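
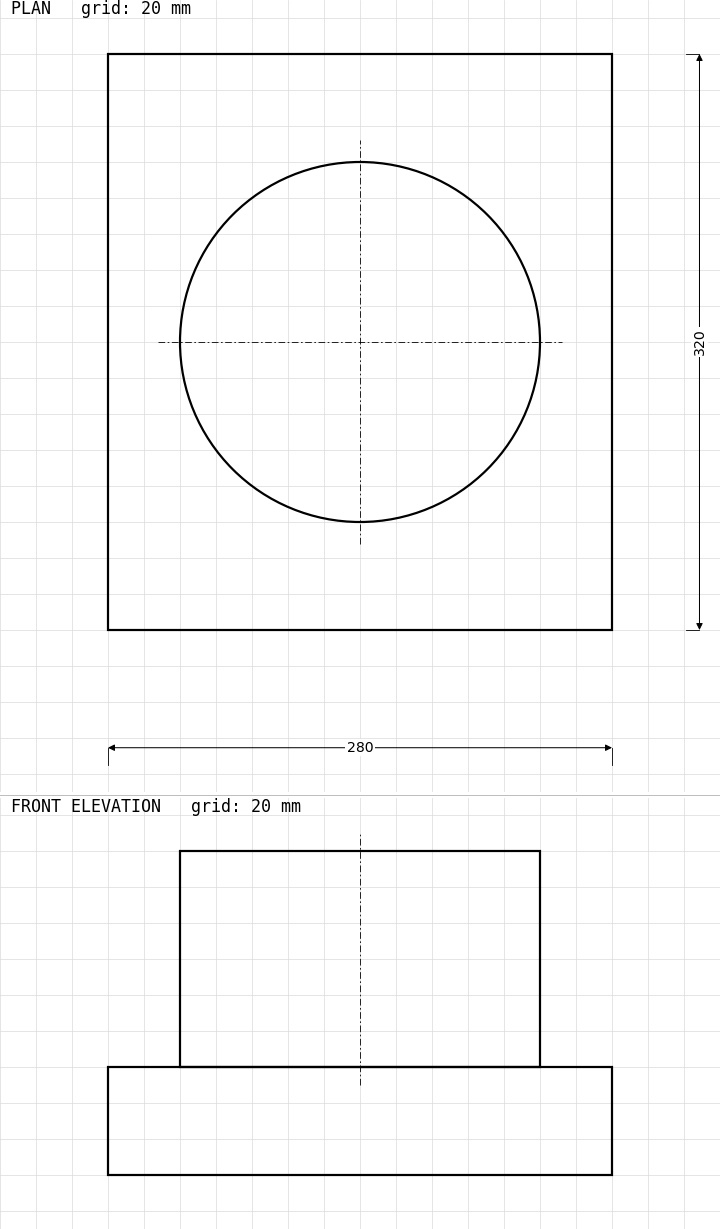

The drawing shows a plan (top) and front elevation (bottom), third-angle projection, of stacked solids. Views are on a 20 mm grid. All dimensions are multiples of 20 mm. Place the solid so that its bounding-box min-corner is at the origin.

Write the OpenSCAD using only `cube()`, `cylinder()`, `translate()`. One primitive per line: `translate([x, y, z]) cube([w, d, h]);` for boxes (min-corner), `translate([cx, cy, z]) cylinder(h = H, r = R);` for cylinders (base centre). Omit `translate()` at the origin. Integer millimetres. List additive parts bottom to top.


cube([280, 320, 60]);
translate([140, 160, 60]) cylinder(h = 120, r = 100);


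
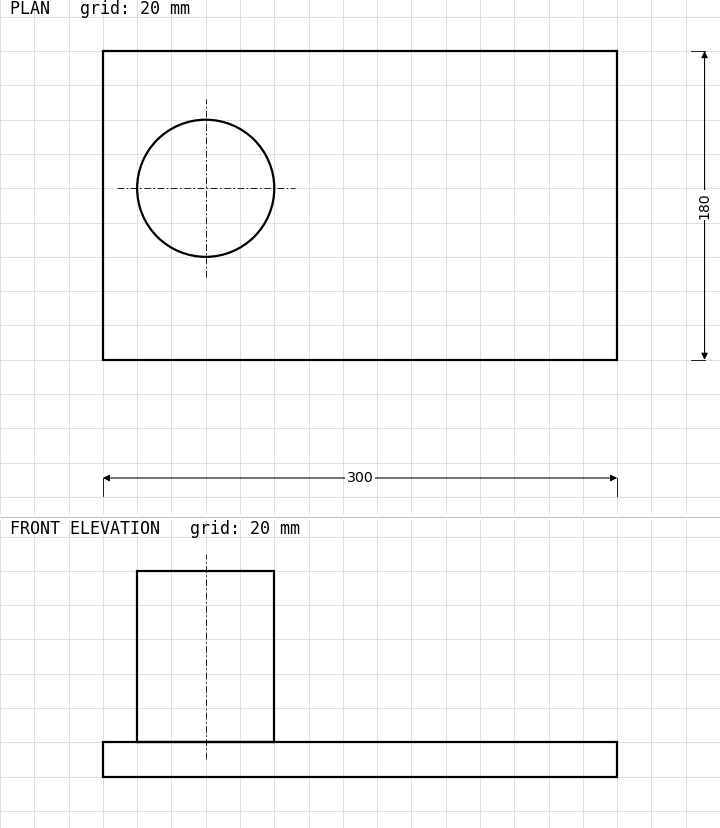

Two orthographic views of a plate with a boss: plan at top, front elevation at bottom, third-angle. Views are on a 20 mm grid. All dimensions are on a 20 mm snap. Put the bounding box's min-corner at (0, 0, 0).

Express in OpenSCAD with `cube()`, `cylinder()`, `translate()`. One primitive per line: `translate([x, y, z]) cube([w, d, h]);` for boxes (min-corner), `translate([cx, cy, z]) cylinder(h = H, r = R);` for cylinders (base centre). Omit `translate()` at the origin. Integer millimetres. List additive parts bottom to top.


cube([300, 180, 20]);
translate([60, 100, 20]) cylinder(h = 100, r = 40);


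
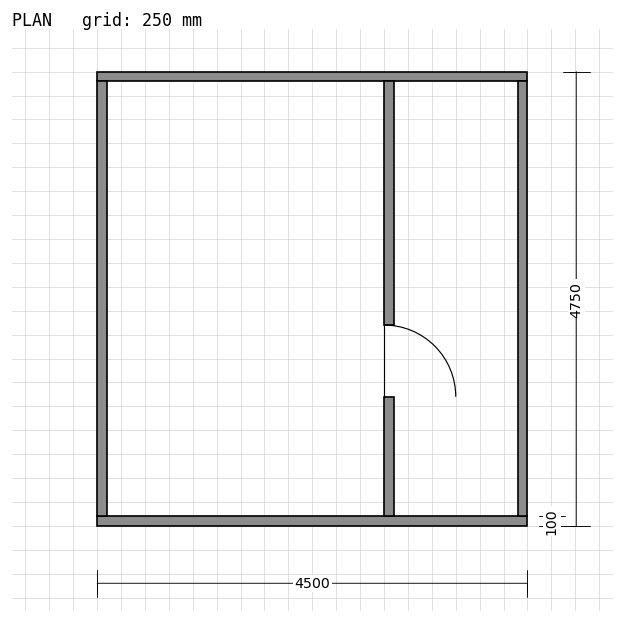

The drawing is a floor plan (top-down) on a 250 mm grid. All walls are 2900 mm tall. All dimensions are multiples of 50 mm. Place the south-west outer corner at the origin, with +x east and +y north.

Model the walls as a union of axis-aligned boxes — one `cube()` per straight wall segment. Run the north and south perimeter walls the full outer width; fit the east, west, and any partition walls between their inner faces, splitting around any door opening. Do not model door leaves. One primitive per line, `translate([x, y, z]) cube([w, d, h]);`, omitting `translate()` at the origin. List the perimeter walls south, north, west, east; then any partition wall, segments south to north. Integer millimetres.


cube([4500, 100, 2900]);
translate([0, 4650, 0]) cube([4500, 100, 2900]);
translate([0, 100, 0]) cube([100, 4550, 2900]);
translate([4400, 100, 0]) cube([100, 4550, 2900]);
translate([3000, 100, 0]) cube([100, 1250, 2900]);
translate([3000, 2100, 0]) cube([100, 2550, 2900]);


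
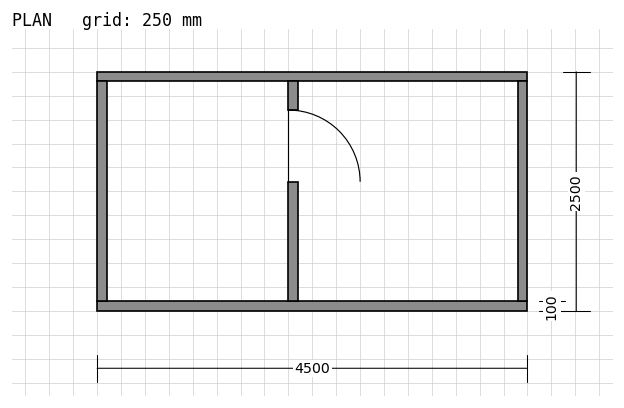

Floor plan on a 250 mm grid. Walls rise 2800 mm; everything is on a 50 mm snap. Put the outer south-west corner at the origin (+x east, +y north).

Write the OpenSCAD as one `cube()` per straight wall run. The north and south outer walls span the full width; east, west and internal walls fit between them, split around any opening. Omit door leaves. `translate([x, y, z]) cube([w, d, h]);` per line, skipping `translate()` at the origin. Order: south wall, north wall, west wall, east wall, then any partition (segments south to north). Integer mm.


cube([4500, 100, 2800]);
translate([0, 2400, 0]) cube([4500, 100, 2800]);
translate([0, 100, 0]) cube([100, 2300, 2800]);
translate([4400, 100, 0]) cube([100, 2300, 2800]);
translate([2000, 100, 0]) cube([100, 1250, 2800]);
translate([2000, 2100, 0]) cube([100, 300, 2800]);


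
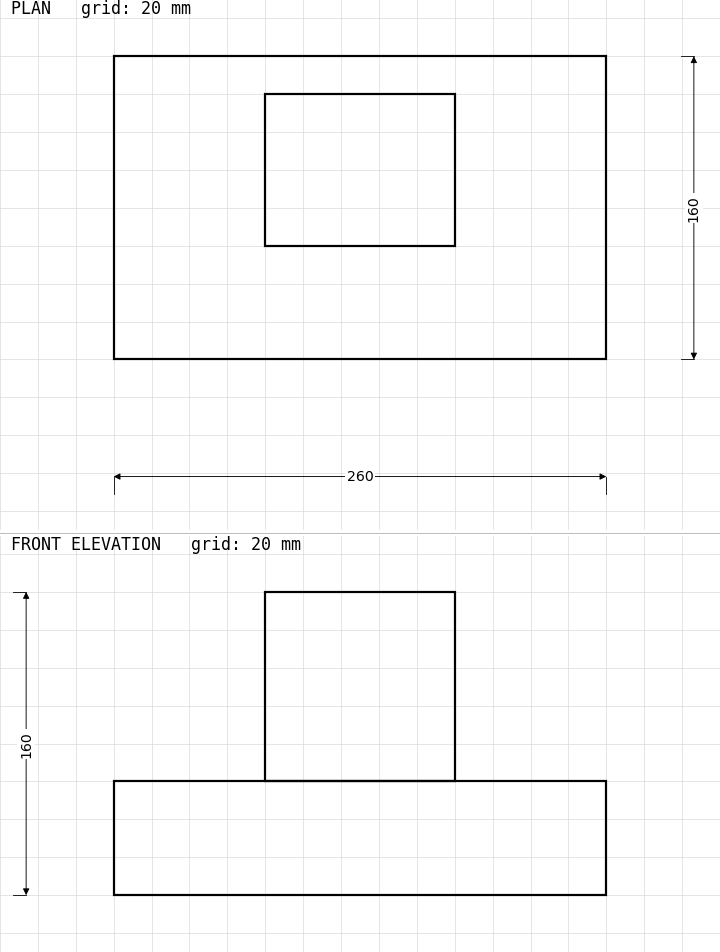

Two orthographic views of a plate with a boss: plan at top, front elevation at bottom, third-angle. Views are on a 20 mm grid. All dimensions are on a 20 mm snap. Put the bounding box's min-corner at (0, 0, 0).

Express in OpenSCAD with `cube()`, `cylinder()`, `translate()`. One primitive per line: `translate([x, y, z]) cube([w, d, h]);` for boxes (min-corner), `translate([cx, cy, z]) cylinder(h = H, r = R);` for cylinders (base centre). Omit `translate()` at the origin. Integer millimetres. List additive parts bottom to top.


cube([260, 160, 60]);
translate([80, 60, 60]) cube([100, 80, 100]);


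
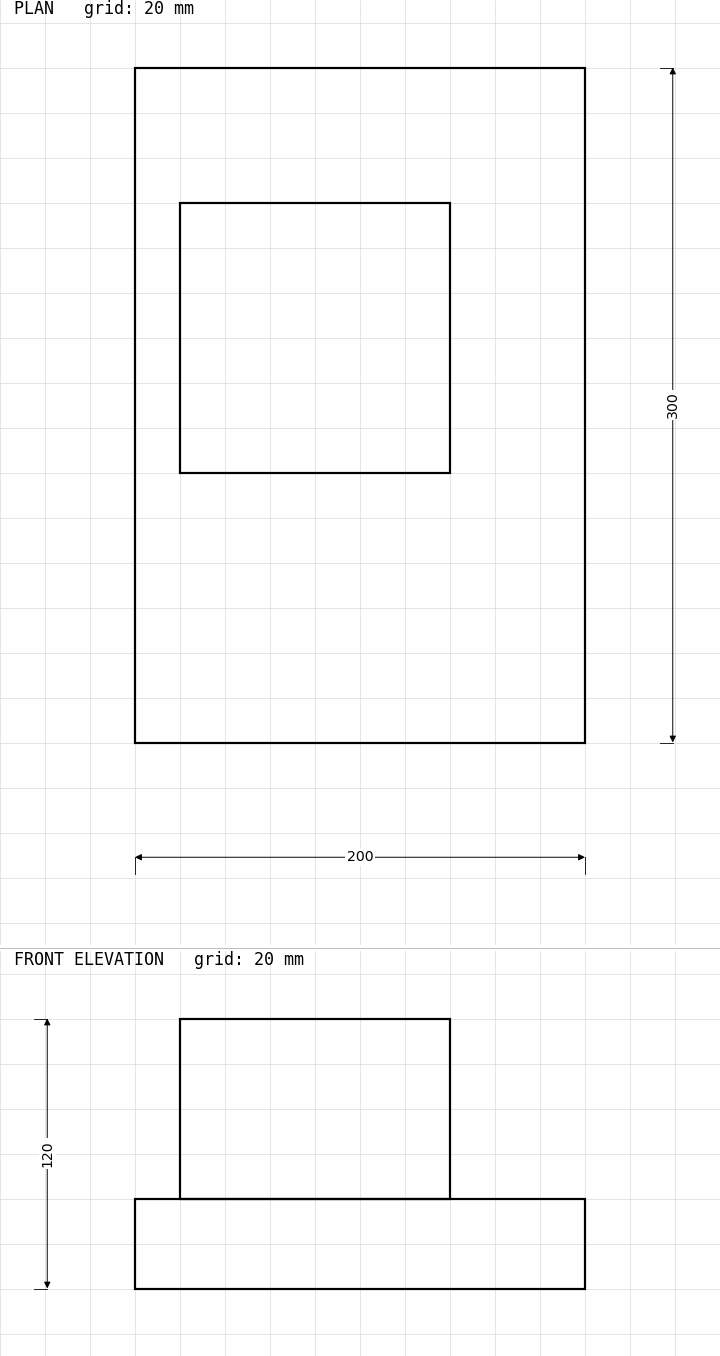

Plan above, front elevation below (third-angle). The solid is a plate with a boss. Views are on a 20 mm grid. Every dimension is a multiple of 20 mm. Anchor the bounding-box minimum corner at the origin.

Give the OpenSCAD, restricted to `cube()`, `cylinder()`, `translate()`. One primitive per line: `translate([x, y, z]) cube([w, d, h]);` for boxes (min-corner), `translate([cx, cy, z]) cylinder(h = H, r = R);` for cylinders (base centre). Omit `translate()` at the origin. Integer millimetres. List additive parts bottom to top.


cube([200, 300, 40]);
translate([20, 120, 40]) cube([120, 120, 80]);


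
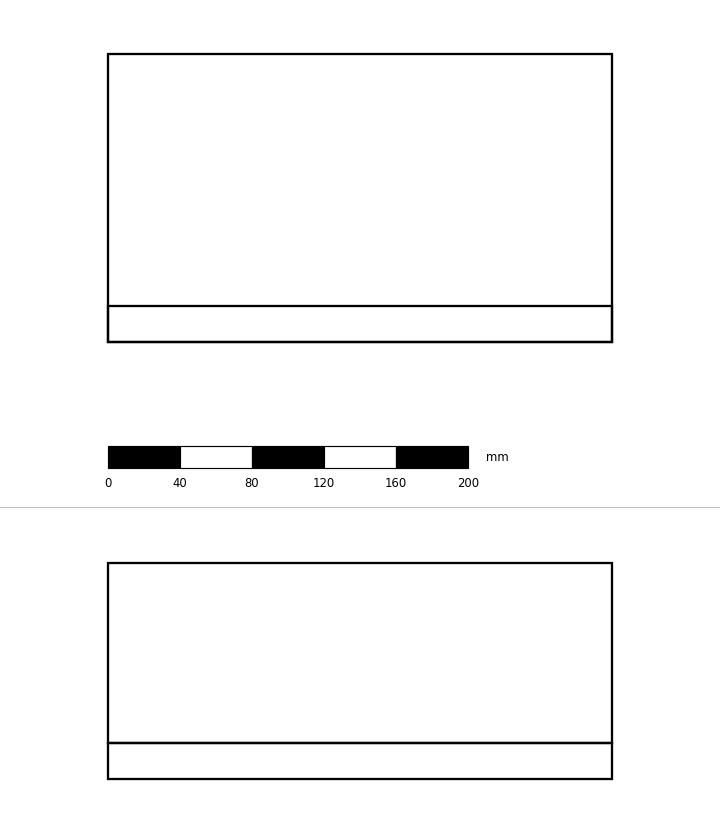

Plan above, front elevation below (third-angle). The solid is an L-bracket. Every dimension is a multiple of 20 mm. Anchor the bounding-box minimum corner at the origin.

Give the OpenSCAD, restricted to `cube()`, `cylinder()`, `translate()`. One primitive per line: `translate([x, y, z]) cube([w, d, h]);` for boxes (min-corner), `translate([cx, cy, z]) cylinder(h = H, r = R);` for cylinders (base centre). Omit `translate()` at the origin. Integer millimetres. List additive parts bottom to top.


cube([280, 160, 20]);
translate([0, 0, 20]) cube([280, 20, 100]);


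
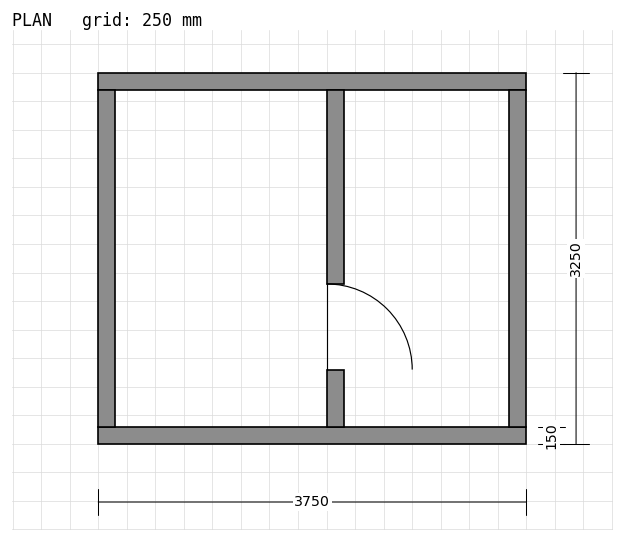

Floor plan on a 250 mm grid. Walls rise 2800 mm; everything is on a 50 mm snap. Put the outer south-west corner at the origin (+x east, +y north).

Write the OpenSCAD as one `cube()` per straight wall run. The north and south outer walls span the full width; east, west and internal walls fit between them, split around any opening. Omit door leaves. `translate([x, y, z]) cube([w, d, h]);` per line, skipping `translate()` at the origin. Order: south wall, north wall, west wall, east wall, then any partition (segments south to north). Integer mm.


cube([3750, 150, 2800]);
translate([0, 3100, 0]) cube([3750, 150, 2800]);
translate([0, 150, 0]) cube([150, 2950, 2800]);
translate([3600, 150, 0]) cube([150, 2950, 2800]);
translate([2000, 150, 0]) cube([150, 500, 2800]);
translate([2000, 1400, 0]) cube([150, 1700, 2800]);


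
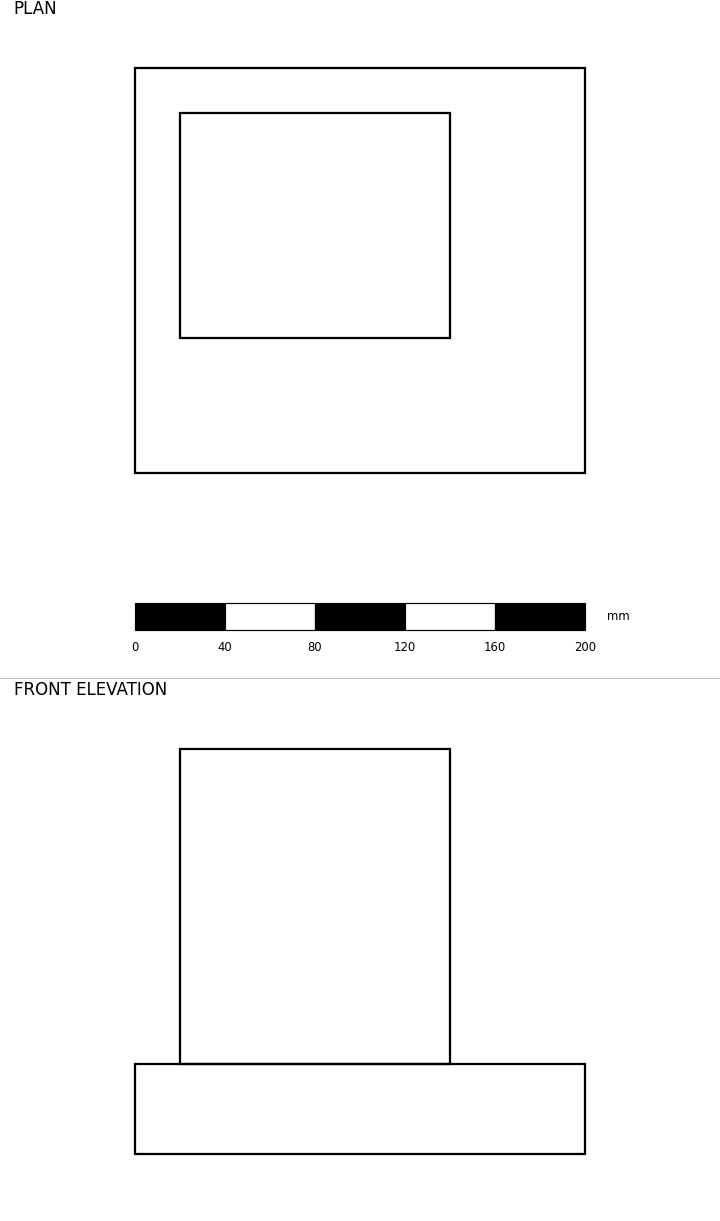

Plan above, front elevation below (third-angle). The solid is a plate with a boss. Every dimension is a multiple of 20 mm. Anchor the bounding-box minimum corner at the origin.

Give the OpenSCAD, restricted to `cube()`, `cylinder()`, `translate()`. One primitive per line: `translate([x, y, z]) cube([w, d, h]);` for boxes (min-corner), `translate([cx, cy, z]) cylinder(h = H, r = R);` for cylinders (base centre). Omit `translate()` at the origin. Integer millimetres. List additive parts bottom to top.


cube([200, 180, 40]);
translate([20, 60, 40]) cube([120, 100, 140]);


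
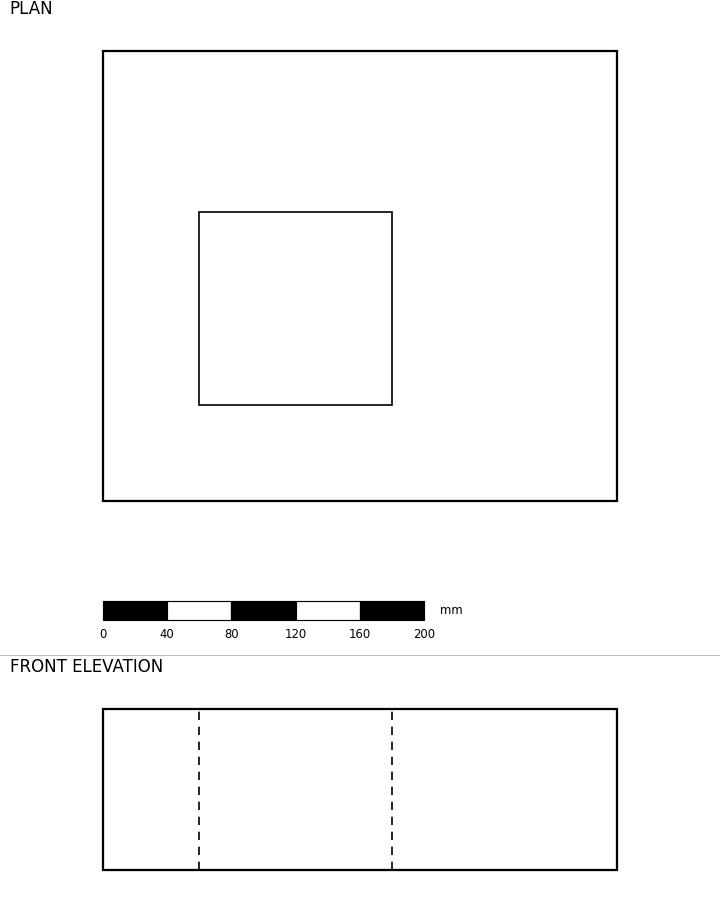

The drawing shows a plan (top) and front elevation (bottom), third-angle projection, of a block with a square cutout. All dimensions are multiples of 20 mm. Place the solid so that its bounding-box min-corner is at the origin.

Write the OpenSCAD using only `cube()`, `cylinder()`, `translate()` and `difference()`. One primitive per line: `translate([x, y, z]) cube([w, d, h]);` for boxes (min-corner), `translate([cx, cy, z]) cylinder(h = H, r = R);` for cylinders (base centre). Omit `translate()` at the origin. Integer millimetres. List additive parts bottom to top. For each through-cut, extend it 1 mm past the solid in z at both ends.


difference() {
  cube([320, 280, 100]);
  translate([60, 60, -1]) cube([120, 120, 102]);
}


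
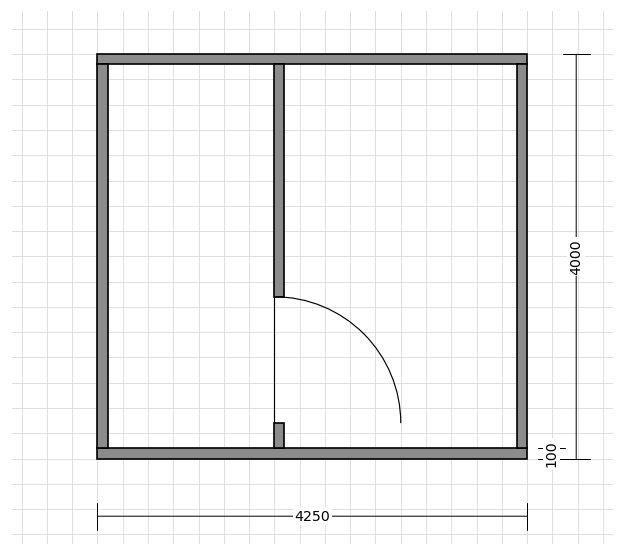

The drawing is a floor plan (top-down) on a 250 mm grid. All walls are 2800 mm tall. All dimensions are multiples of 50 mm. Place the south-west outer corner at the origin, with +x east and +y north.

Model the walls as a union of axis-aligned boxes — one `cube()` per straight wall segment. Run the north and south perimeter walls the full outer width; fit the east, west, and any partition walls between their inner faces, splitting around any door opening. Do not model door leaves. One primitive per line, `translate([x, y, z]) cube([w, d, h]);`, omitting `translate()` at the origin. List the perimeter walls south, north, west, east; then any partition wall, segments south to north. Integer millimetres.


cube([4250, 100, 2800]);
translate([0, 3900, 0]) cube([4250, 100, 2800]);
translate([0, 100, 0]) cube([100, 3800, 2800]);
translate([4150, 100, 0]) cube([100, 3800, 2800]);
translate([1750, 100, 0]) cube([100, 250, 2800]);
translate([1750, 1600, 0]) cube([100, 2300, 2800]);


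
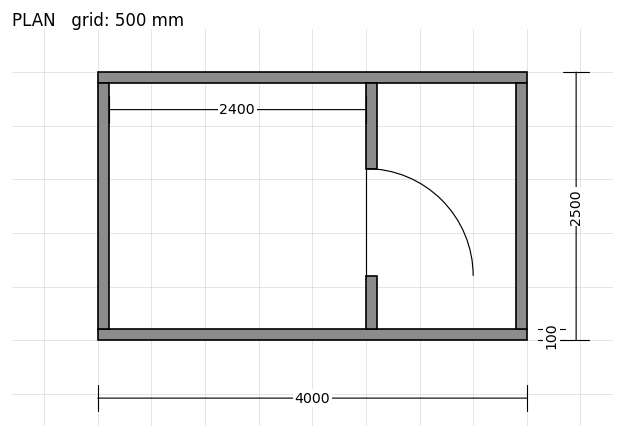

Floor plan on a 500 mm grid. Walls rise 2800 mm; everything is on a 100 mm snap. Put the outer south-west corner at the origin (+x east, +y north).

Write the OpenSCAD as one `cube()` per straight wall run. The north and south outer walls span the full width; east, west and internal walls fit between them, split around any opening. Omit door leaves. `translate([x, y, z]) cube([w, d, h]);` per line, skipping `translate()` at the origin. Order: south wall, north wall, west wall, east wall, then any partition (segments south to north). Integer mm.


cube([4000, 100, 2800]);
translate([0, 2400, 0]) cube([4000, 100, 2800]);
translate([0, 100, 0]) cube([100, 2300, 2800]);
translate([3900, 100, 0]) cube([100, 2300, 2800]);
translate([2500, 100, 0]) cube([100, 500, 2800]);
translate([2500, 1600, 0]) cube([100, 800, 2800]);


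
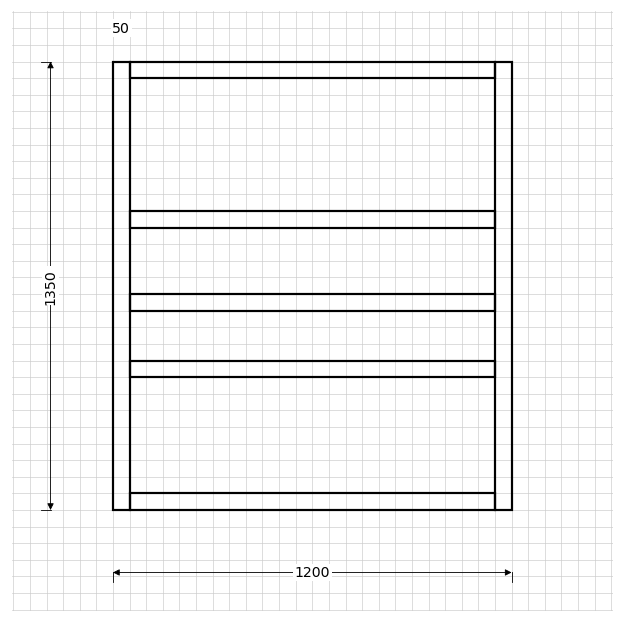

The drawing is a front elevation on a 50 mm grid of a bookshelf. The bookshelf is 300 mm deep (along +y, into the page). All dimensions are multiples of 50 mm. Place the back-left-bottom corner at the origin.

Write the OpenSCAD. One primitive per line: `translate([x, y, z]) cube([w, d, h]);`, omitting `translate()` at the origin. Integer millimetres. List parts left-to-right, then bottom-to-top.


cube([50, 300, 1350]);
translate([50, 0, 0]) cube([1100, 300, 50]);
translate([50, 0, 400]) cube([1100, 300, 50]);
translate([50, 0, 600]) cube([1100, 300, 50]);
translate([50, 0, 850]) cube([1100, 300, 50]);
translate([50, 0, 1300]) cube([1100, 300, 50]);
translate([1150, 0, 0]) cube([50, 300, 1350]);


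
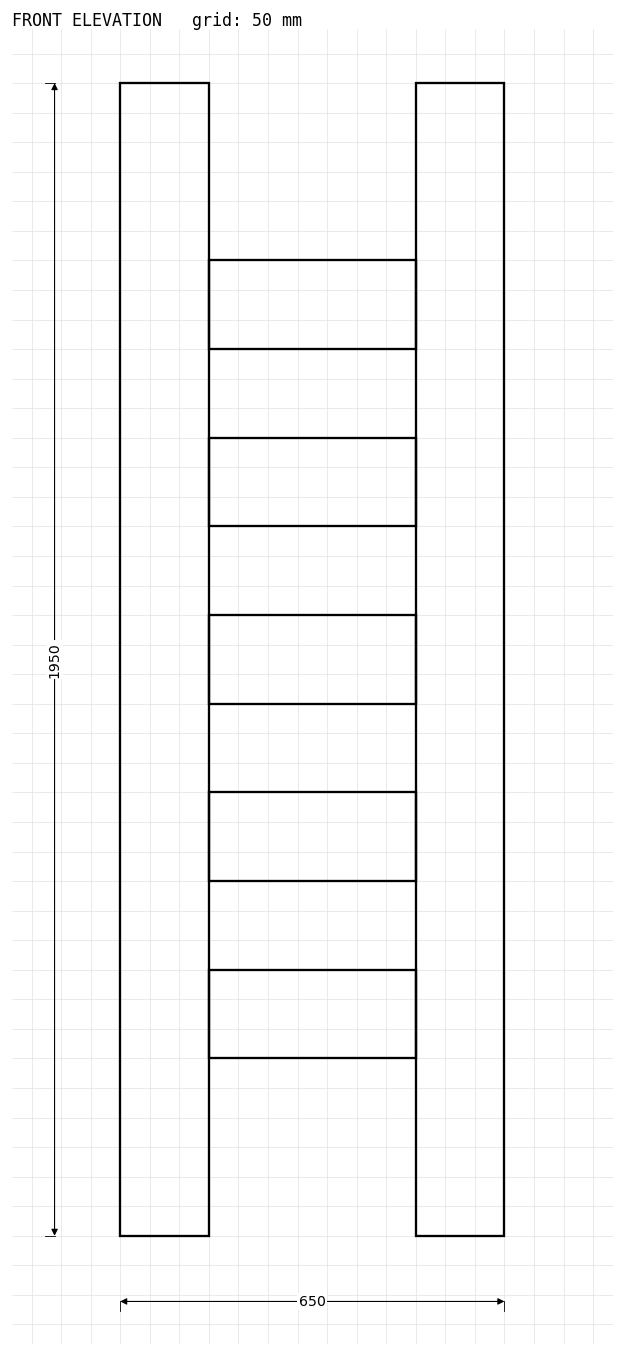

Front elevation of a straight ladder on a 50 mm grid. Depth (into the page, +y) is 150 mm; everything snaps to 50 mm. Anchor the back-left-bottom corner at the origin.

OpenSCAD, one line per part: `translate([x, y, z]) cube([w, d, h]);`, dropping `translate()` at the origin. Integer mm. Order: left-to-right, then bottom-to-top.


cube([150, 150, 1950]);
translate([150, 0, 300]) cube([350, 150, 150]);
translate([150, 0, 600]) cube([350, 150, 150]);
translate([150, 0, 900]) cube([350, 150, 150]);
translate([150, 0, 1200]) cube([350, 150, 150]);
translate([150, 0, 1500]) cube([350, 150, 150]);
translate([500, 0, 0]) cube([150, 150, 1950]);


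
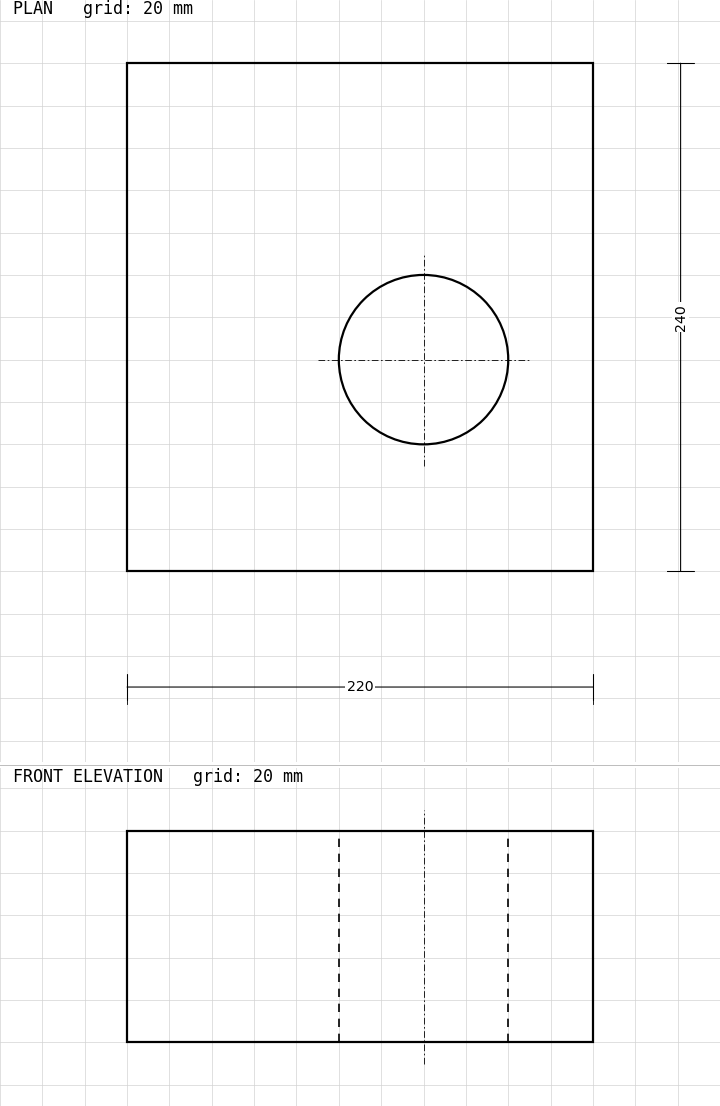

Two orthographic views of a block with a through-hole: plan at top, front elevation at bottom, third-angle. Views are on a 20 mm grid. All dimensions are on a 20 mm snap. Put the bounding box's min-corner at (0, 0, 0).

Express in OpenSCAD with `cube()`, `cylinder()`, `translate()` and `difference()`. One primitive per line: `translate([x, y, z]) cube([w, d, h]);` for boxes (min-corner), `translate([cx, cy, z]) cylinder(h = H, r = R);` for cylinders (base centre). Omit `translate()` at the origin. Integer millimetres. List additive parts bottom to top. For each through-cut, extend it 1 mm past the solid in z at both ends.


difference() {
  cube([220, 240, 100]);
  translate([140, 100, -1]) cylinder(h = 102, r = 40);
}


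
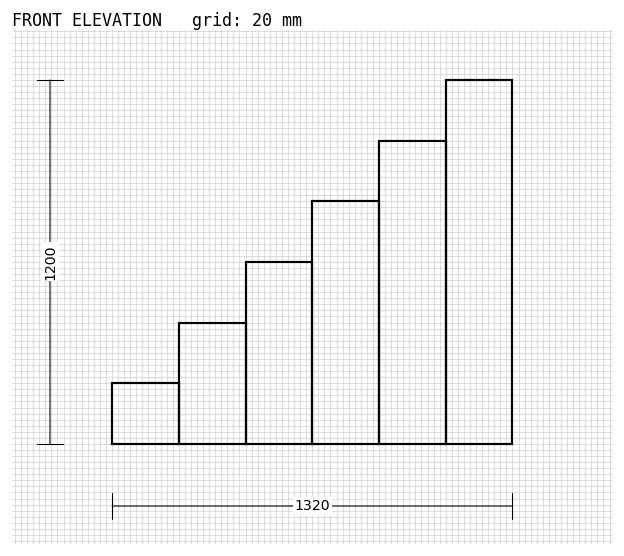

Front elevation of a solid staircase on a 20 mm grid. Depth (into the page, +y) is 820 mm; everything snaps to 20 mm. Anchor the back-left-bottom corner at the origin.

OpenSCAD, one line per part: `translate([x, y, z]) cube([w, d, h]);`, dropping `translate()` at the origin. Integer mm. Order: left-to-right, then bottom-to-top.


cube([220, 820, 200]);
translate([220, 0, 0]) cube([220, 820, 400]);
translate([440, 0, 0]) cube([220, 820, 600]);
translate([660, 0, 0]) cube([220, 820, 800]);
translate([880, 0, 0]) cube([220, 820, 1000]);
translate([1100, 0, 0]) cube([220, 820, 1200]);


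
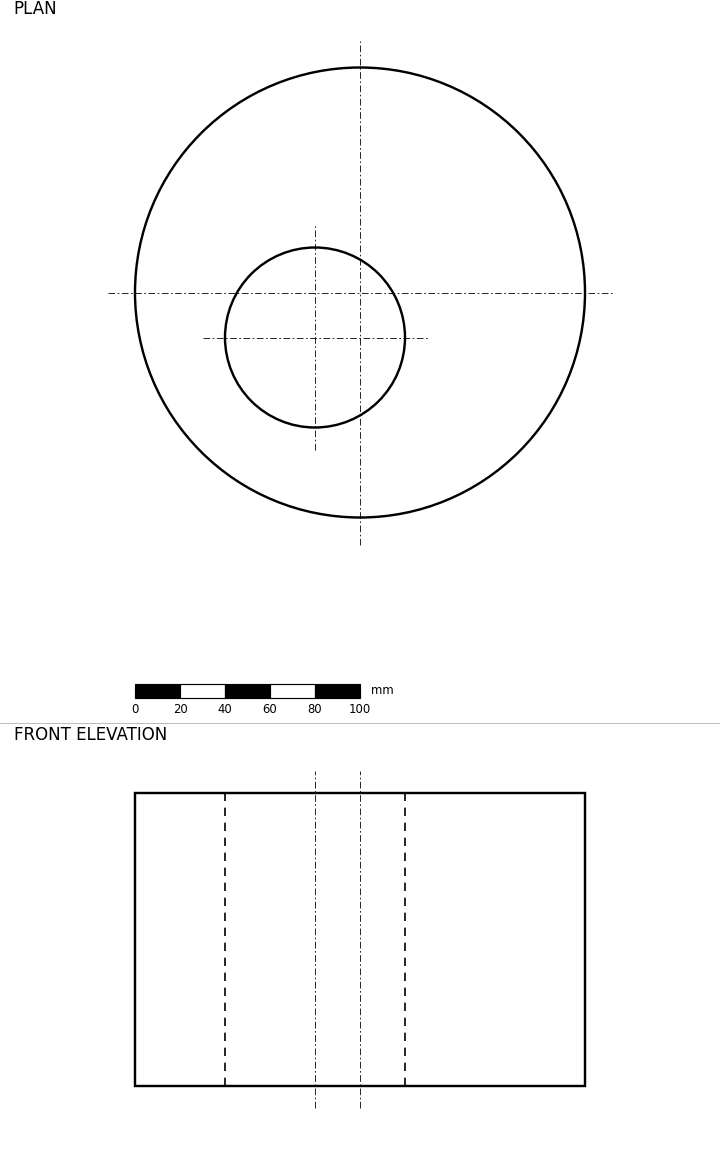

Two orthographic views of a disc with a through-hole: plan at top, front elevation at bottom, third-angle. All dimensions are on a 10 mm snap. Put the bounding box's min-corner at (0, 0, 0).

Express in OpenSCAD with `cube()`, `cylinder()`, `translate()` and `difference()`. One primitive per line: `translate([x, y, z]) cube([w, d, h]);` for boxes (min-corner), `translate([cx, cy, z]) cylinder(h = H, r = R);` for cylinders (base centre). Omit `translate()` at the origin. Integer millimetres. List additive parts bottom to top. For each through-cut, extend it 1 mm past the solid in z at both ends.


difference() {
  translate([100, 100, 0]) cylinder(h = 130, r = 100);
  translate([80, 80, -1]) cylinder(h = 132, r = 40);
}


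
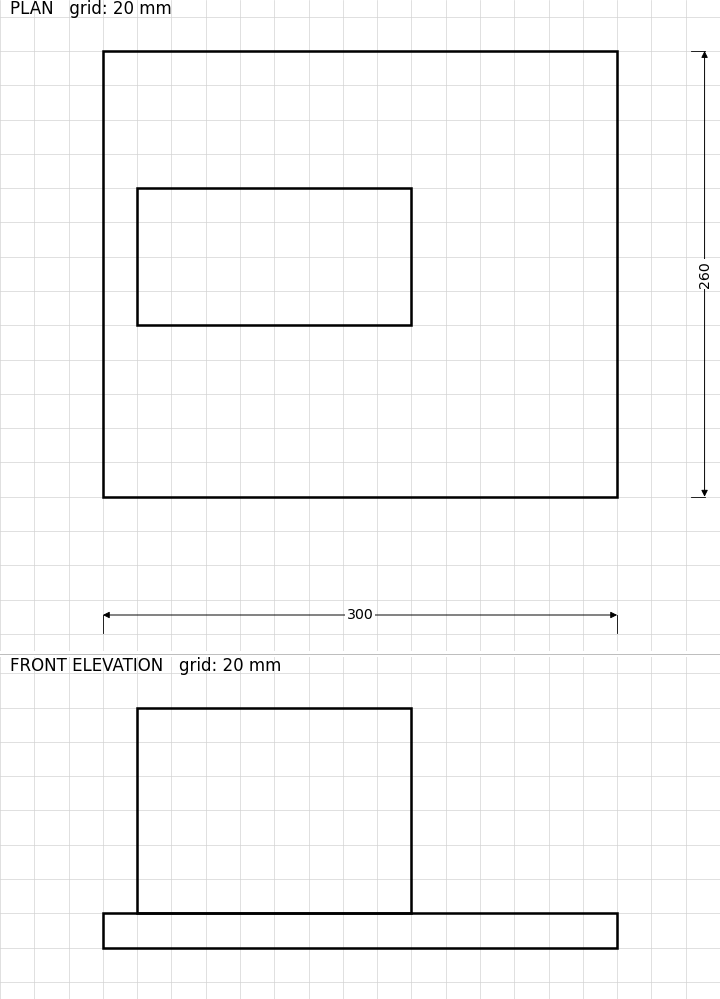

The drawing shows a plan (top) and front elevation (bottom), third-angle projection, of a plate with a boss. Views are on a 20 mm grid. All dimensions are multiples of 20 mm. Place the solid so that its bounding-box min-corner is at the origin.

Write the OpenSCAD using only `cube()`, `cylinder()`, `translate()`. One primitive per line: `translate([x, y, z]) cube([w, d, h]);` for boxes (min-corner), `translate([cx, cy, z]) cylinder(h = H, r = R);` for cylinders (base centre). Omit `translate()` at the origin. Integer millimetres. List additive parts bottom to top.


cube([300, 260, 20]);
translate([20, 100, 20]) cube([160, 80, 120]);


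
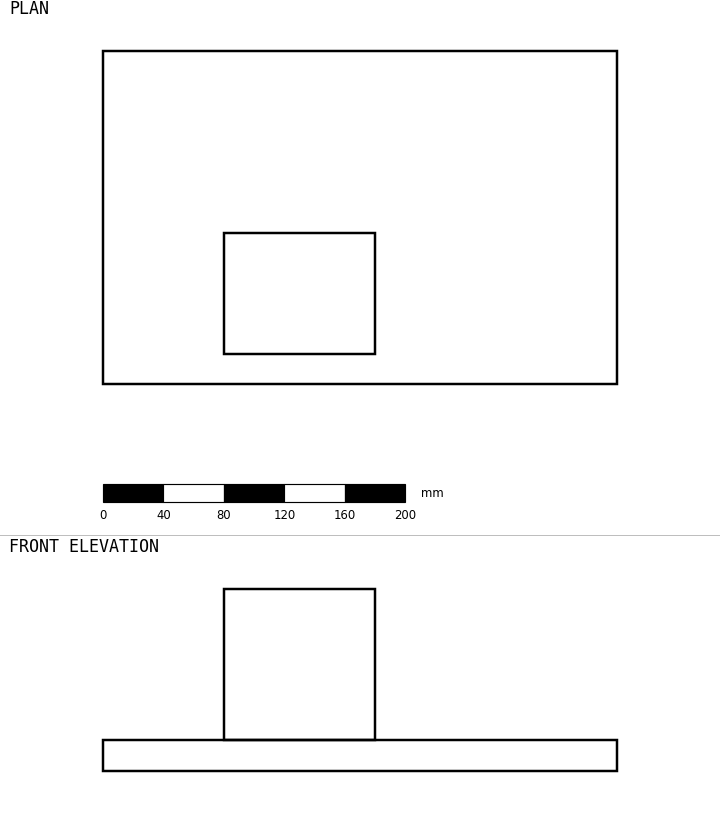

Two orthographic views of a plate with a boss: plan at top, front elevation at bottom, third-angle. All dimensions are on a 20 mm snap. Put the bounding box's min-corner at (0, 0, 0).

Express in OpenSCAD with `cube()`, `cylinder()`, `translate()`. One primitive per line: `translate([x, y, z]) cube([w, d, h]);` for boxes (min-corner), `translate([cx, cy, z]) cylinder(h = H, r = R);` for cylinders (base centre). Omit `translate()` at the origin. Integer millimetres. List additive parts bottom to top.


cube([340, 220, 20]);
translate([80, 20, 20]) cube([100, 80, 100]);


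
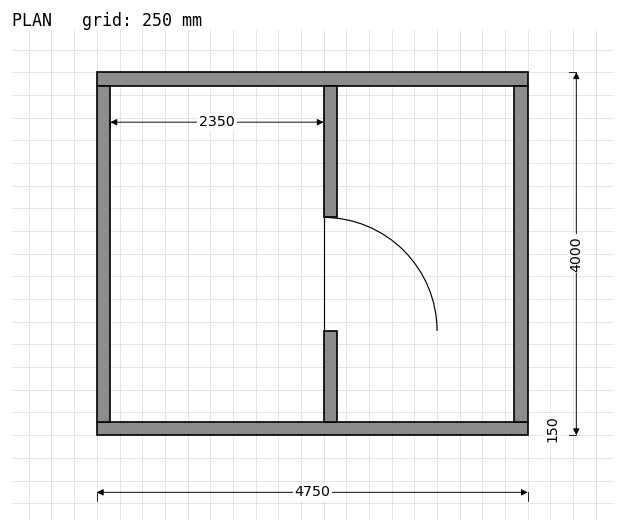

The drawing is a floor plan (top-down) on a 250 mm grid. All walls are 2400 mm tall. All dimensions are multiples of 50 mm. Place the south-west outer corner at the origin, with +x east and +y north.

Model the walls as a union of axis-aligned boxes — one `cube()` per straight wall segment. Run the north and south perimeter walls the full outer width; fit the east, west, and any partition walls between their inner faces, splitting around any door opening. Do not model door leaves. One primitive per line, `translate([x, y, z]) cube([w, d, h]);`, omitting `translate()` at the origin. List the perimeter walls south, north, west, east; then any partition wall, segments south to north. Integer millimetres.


cube([4750, 150, 2400]);
translate([0, 3850, 0]) cube([4750, 150, 2400]);
translate([0, 150, 0]) cube([150, 3700, 2400]);
translate([4600, 150, 0]) cube([150, 3700, 2400]);
translate([2500, 150, 0]) cube([150, 1000, 2400]);
translate([2500, 2400, 0]) cube([150, 1450, 2400]);


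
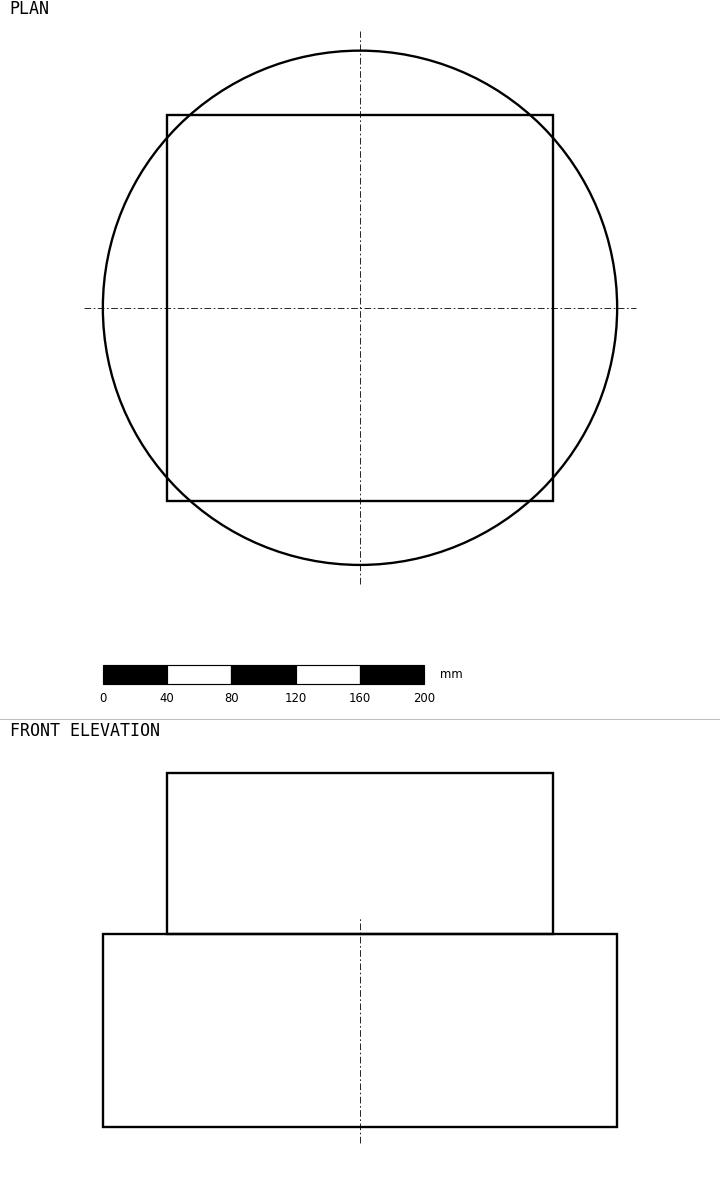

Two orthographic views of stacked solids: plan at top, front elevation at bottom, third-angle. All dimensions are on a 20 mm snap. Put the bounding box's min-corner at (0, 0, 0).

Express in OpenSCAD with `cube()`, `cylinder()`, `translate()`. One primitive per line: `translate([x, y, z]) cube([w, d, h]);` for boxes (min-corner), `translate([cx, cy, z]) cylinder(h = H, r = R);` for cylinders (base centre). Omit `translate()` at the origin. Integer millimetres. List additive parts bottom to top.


translate([160, 160, 0]) cylinder(h = 120, r = 160);
translate([40, 40, 120]) cube([240, 240, 100]);


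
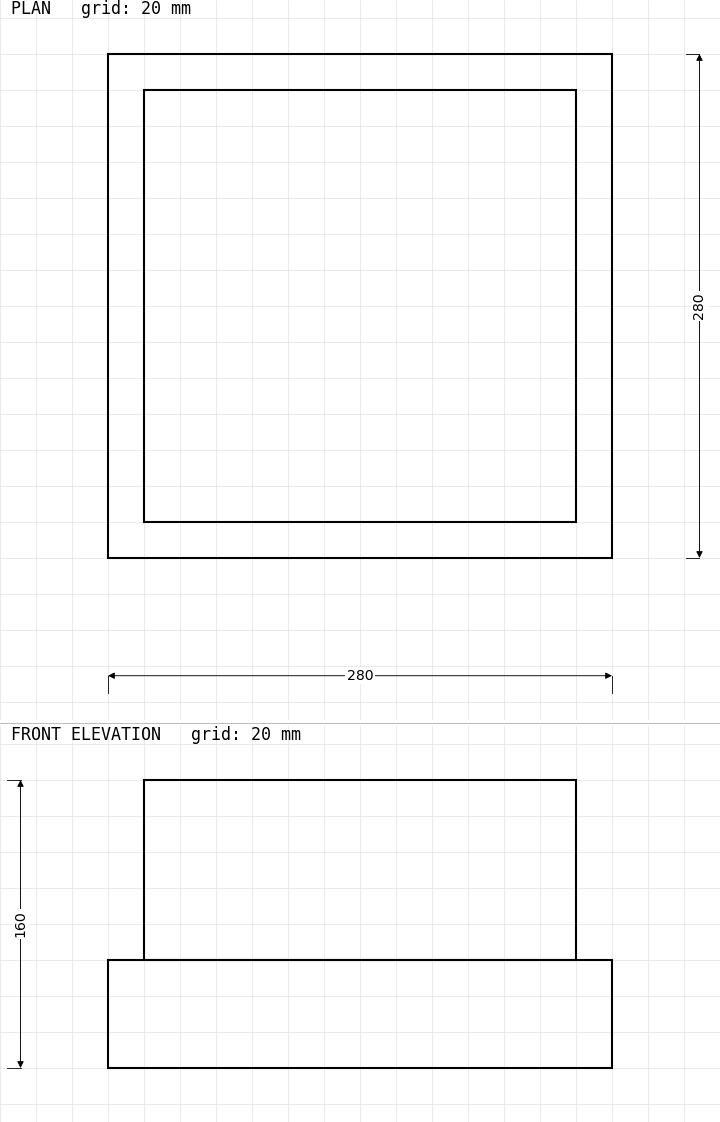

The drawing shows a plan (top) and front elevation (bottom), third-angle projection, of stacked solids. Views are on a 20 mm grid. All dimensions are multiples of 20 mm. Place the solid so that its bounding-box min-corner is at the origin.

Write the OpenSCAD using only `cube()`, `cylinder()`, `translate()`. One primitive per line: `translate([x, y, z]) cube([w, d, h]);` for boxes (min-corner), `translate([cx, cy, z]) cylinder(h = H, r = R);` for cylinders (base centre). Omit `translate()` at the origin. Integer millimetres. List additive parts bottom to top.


cube([280, 280, 60]);
translate([20, 20, 60]) cube([240, 240, 100]);


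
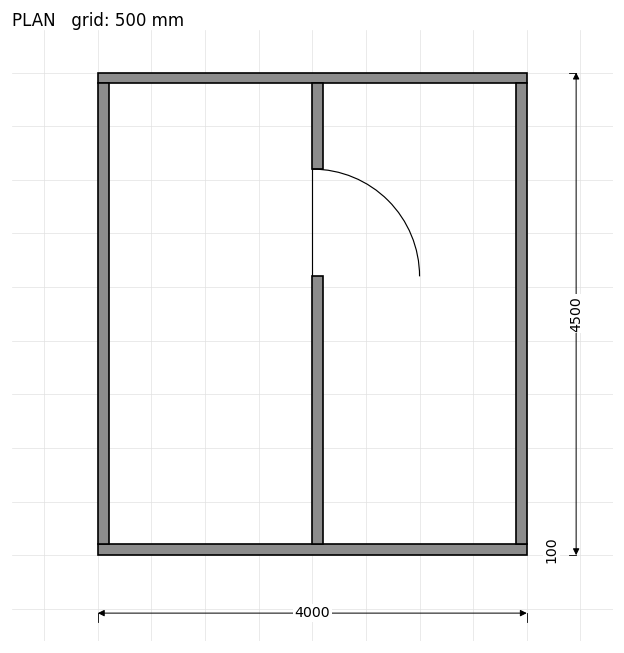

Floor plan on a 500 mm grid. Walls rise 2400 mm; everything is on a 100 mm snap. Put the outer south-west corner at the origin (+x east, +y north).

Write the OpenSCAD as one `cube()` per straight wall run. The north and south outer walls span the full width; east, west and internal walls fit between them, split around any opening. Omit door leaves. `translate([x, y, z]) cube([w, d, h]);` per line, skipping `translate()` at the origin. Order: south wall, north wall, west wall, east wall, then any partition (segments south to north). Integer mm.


cube([4000, 100, 2400]);
translate([0, 4400, 0]) cube([4000, 100, 2400]);
translate([0, 100, 0]) cube([100, 4300, 2400]);
translate([3900, 100, 0]) cube([100, 4300, 2400]);
translate([2000, 100, 0]) cube([100, 2500, 2400]);
translate([2000, 3600, 0]) cube([100, 800, 2400]);


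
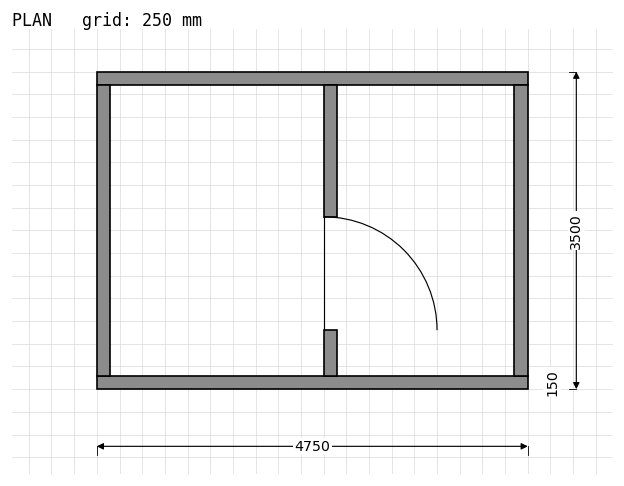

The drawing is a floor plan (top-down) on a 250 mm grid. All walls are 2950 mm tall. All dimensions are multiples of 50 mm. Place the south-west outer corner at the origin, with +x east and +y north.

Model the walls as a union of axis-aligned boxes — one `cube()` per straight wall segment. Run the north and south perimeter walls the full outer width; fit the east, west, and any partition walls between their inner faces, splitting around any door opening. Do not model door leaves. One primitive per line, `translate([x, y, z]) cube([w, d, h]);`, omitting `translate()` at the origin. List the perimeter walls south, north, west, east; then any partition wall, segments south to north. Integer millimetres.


cube([4750, 150, 2950]);
translate([0, 3350, 0]) cube([4750, 150, 2950]);
translate([0, 150, 0]) cube([150, 3200, 2950]);
translate([4600, 150, 0]) cube([150, 3200, 2950]);
translate([2500, 150, 0]) cube([150, 500, 2950]);
translate([2500, 1900, 0]) cube([150, 1450, 2950]);


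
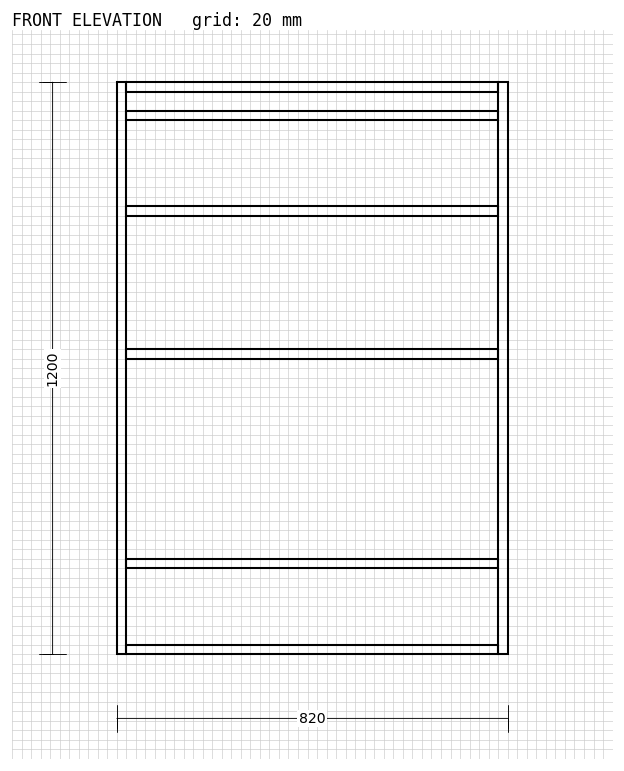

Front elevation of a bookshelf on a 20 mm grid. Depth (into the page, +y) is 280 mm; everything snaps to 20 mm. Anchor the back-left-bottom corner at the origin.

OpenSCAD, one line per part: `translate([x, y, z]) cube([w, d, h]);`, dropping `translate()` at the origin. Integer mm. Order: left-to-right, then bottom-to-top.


cube([20, 280, 1200]);
translate([20, 0, 0]) cube([780, 280, 20]);
translate([20, 0, 180]) cube([780, 280, 20]);
translate([20, 0, 620]) cube([780, 280, 20]);
translate([20, 0, 920]) cube([780, 280, 20]);
translate([20, 0, 1120]) cube([780, 280, 20]);
translate([20, 0, 1180]) cube([780, 280, 20]);
translate([800, 0, 0]) cube([20, 280, 1200]);


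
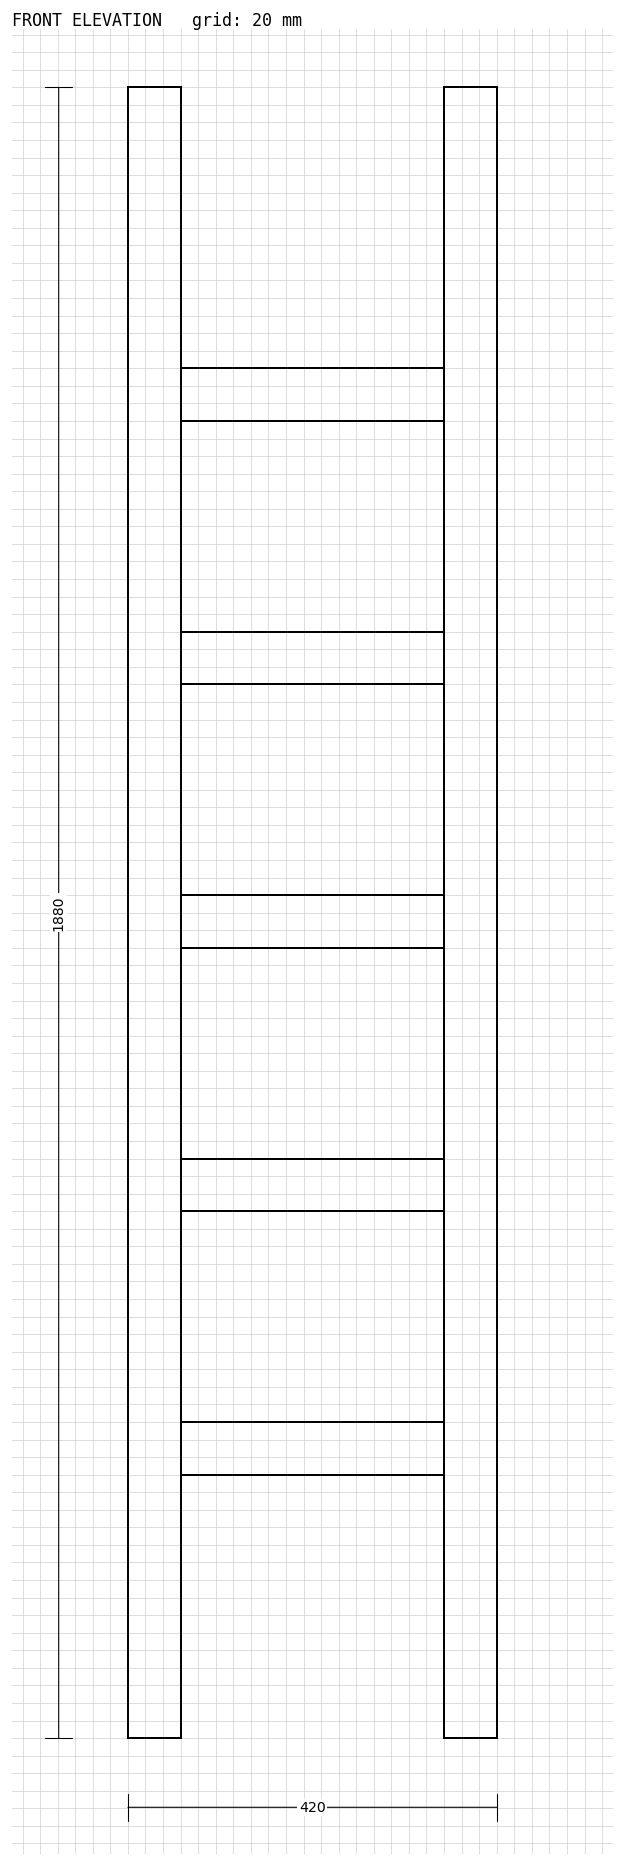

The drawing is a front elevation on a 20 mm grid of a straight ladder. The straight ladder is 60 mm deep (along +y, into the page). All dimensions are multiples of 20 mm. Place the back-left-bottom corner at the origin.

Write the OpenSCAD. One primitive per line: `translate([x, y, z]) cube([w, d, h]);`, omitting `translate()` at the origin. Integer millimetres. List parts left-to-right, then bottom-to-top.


cube([60, 60, 1880]);
translate([60, 0, 300]) cube([300, 60, 60]);
translate([60, 0, 600]) cube([300, 60, 60]);
translate([60, 0, 900]) cube([300, 60, 60]);
translate([60, 0, 1200]) cube([300, 60, 60]);
translate([60, 0, 1500]) cube([300, 60, 60]);
translate([360, 0, 0]) cube([60, 60, 1880]);


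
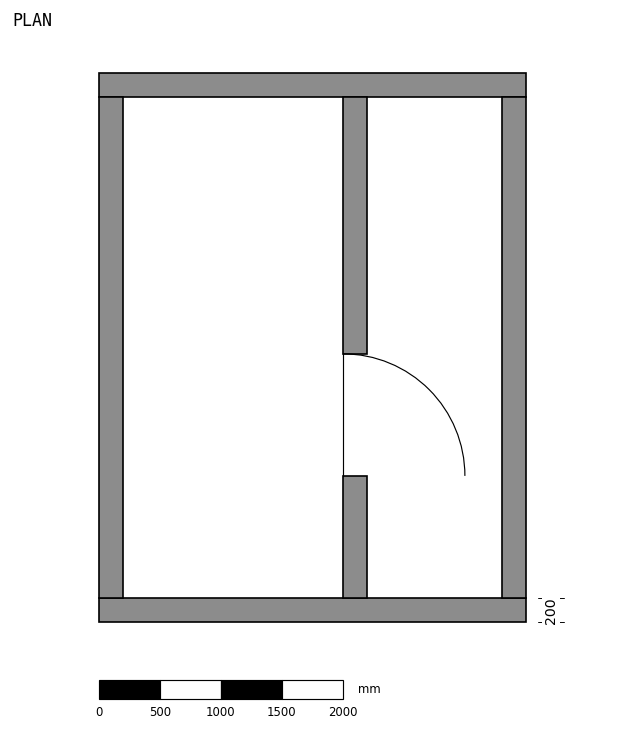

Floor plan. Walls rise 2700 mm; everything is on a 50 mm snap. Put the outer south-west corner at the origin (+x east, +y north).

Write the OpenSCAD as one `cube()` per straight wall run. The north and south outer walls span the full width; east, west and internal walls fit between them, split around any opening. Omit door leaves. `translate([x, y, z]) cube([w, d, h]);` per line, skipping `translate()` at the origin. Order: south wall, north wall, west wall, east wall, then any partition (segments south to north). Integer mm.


cube([3500, 200, 2700]);
translate([0, 4300, 0]) cube([3500, 200, 2700]);
translate([0, 200, 0]) cube([200, 4100, 2700]);
translate([3300, 200, 0]) cube([200, 4100, 2700]);
translate([2000, 200, 0]) cube([200, 1000, 2700]);
translate([2000, 2200, 0]) cube([200, 2100, 2700]);


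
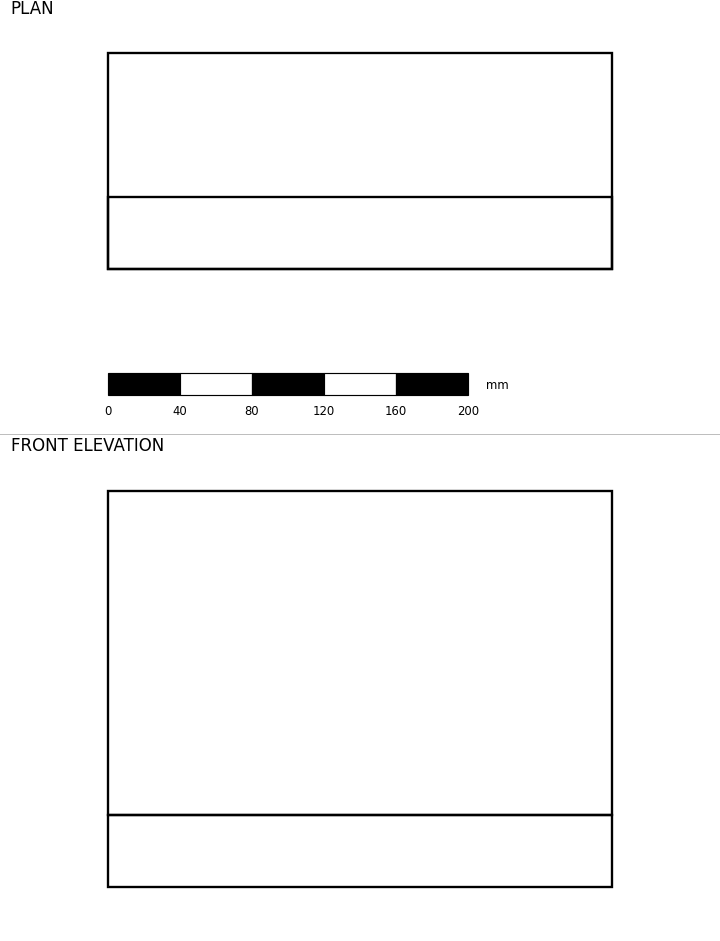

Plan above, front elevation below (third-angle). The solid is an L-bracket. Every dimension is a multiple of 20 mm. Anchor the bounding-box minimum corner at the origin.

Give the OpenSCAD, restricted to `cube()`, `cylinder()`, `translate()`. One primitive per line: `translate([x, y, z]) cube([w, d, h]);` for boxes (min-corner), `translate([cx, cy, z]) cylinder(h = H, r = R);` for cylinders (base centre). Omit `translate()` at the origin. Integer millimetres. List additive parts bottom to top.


cube([280, 120, 40]);
translate([0, 0, 40]) cube([280, 40, 180]);


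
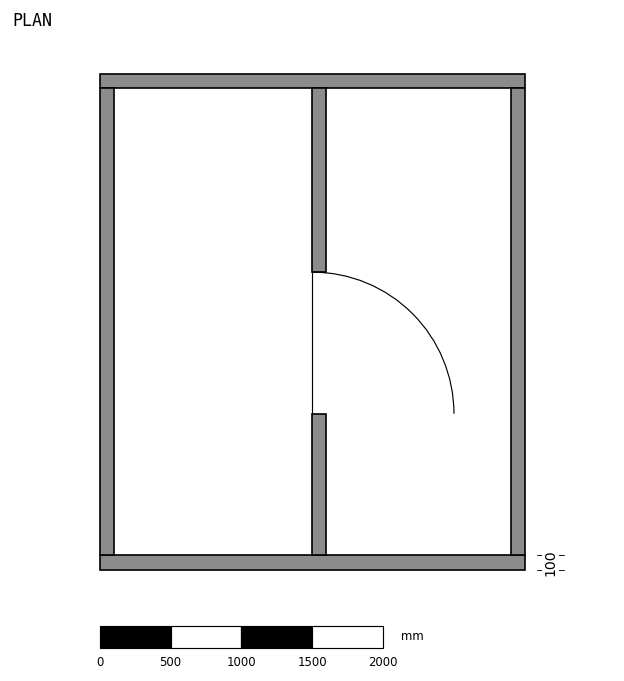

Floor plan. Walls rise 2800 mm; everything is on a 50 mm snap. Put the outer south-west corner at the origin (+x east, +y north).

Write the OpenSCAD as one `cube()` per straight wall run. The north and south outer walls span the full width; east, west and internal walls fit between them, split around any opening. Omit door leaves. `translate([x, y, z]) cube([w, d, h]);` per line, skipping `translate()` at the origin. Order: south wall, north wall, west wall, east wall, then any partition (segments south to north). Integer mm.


cube([3000, 100, 2800]);
translate([0, 3400, 0]) cube([3000, 100, 2800]);
translate([0, 100, 0]) cube([100, 3300, 2800]);
translate([2900, 100, 0]) cube([100, 3300, 2800]);
translate([1500, 100, 0]) cube([100, 1000, 2800]);
translate([1500, 2100, 0]) cube([100, 1300, 2800]);


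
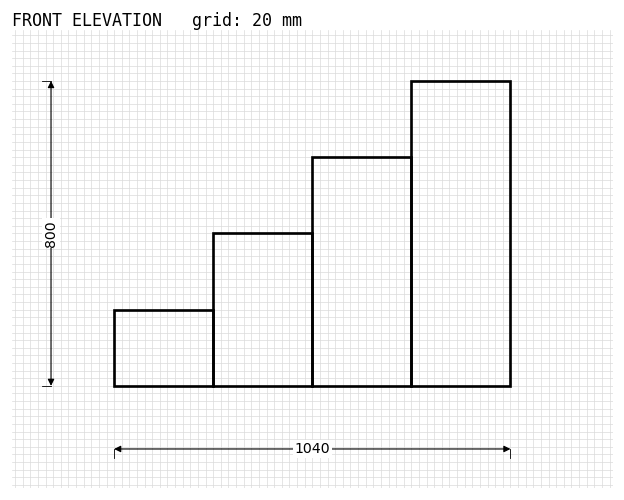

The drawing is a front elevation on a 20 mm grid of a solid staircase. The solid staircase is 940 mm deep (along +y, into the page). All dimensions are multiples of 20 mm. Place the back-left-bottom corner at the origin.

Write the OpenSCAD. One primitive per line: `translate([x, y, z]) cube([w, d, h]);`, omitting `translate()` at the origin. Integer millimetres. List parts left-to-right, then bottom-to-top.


cube([260, 940, 200]);
translate([260, 0, 0]) cube([260, 940, 400]);
translate([520, 0, 0]) cube([260, 940, 600]);
translate([780, 0, 0]) cube([260, 940, 800]);


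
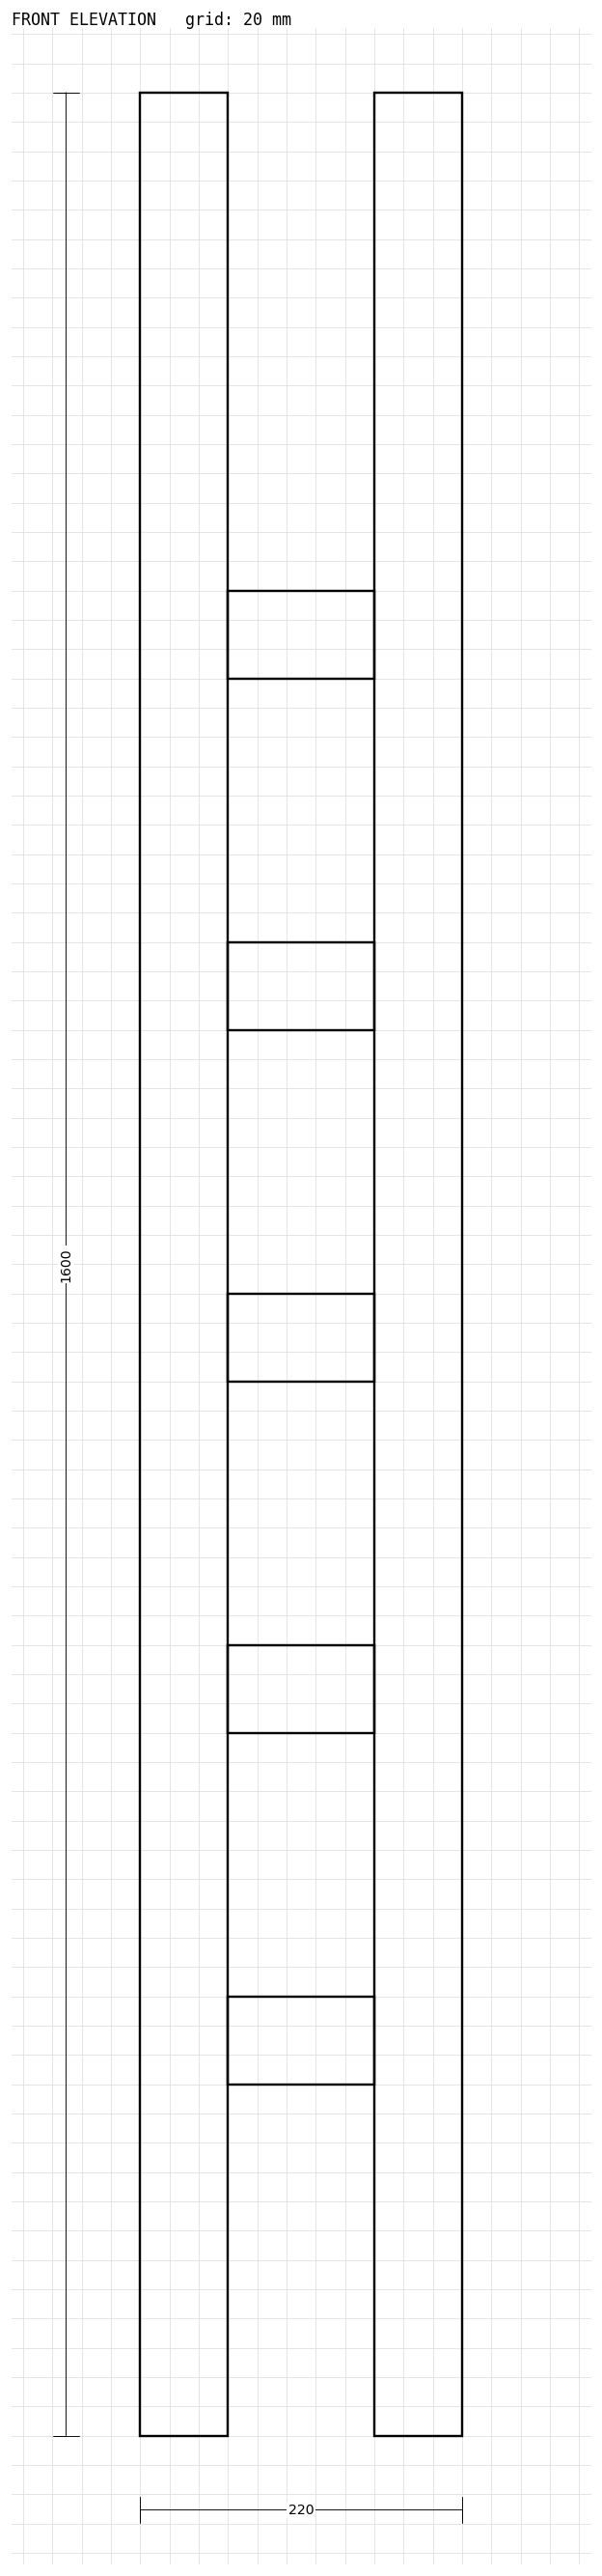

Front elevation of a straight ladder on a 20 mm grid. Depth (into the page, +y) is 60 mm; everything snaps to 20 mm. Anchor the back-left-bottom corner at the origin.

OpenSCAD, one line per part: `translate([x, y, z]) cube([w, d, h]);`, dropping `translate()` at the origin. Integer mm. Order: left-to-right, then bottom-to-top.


cube([60, 60, 1600]);
translate([60, 0, 240]) cube([100, 60, 60]);
translate([60, 0, 480]) cube([100, 60, 60]);
translate([60, 0, 720]) cube([100, 60, 60]);
translate([60, 0, 960]) cube([100, 60, 60]);
translate([60, 0, 1200]) cube([100, 60, 60]);
translate([160, 0, 0]) cube([60, 60, 1600]);


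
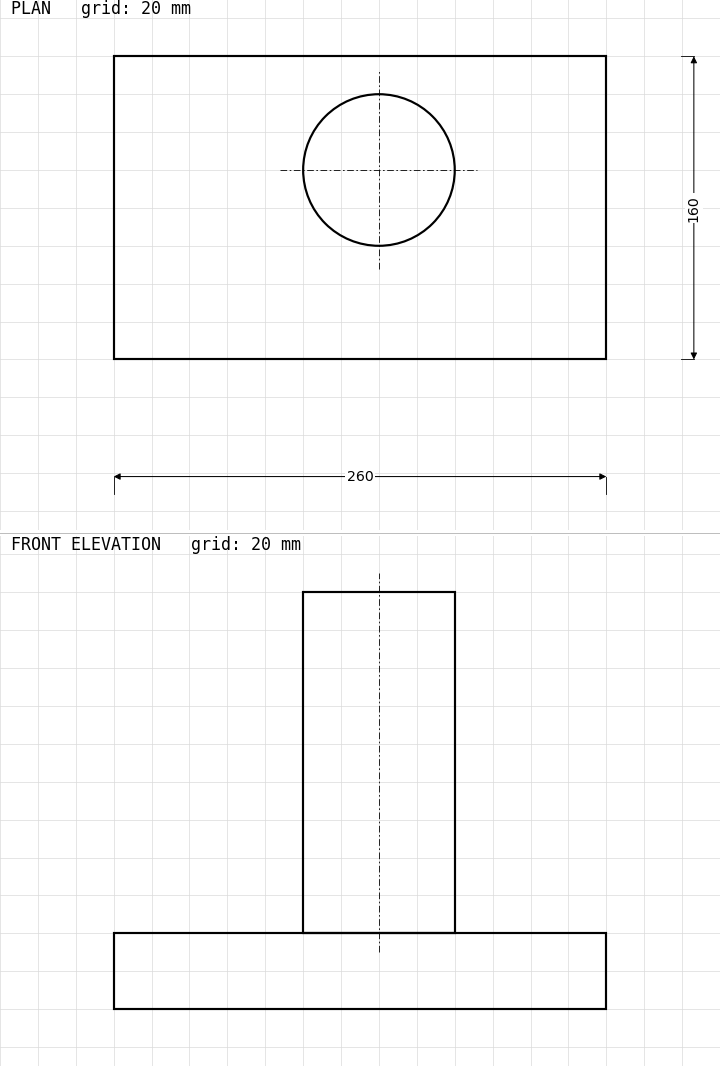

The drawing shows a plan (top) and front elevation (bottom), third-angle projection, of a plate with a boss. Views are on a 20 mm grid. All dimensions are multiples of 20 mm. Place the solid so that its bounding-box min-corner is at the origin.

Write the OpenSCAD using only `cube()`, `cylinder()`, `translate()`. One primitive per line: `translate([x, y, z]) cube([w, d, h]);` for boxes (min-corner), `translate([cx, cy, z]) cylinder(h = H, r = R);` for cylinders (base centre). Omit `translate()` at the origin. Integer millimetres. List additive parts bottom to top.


cube([260, 160, 40]);
translate([140, 100, 40]) cylinder(h = 180, r = 40);


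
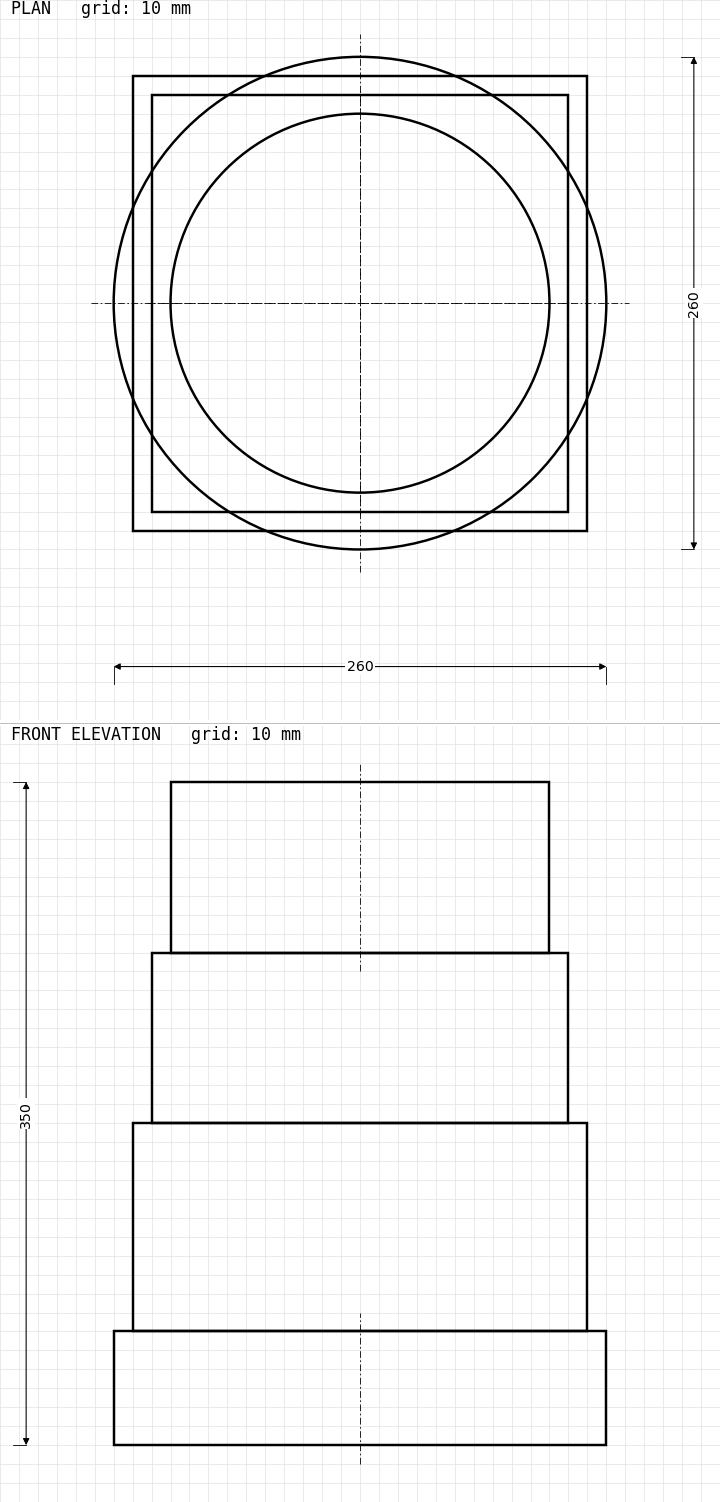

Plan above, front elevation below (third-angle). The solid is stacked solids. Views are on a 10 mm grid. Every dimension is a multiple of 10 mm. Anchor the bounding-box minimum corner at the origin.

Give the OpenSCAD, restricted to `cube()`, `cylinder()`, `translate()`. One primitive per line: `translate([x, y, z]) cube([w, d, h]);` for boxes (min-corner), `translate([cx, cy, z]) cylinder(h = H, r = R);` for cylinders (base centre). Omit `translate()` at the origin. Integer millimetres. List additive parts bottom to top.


translate([130, 130, 0]) cylinder(h = 60, r = 130);
translate([10, 10, 60]) cube([240, 240, 110]);
translate([20, 20, 170]) cube([220, 220, 90]);
translate([130, 130, 260]) cylinder(h = 90, r = 100);


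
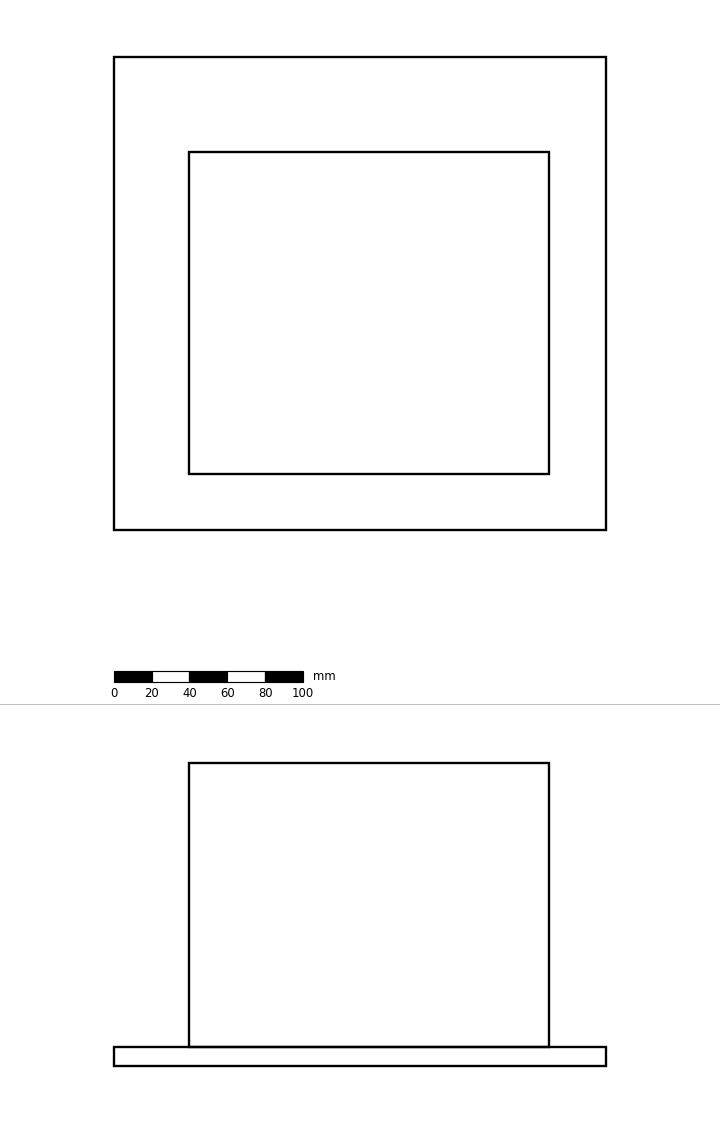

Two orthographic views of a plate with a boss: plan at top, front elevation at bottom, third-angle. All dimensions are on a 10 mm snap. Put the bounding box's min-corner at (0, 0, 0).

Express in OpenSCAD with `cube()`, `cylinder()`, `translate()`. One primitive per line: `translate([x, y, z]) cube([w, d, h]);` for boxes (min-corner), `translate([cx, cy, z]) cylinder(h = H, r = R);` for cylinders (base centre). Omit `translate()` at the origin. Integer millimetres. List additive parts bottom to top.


cube([260, 250, 10]);
translate([40, 30, 10]) cube([190, 170, 150]);


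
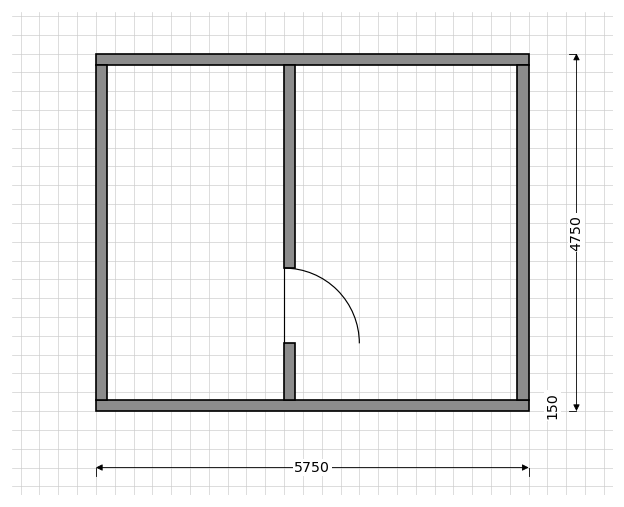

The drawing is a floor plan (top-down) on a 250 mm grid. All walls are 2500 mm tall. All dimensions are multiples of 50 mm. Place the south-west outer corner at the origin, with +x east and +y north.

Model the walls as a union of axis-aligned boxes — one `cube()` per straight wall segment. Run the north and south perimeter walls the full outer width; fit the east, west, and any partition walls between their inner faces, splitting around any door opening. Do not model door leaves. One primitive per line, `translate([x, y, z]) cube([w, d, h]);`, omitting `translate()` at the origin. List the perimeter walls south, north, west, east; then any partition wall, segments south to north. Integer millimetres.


cube([5750, 150, 2500]);
translate([0, 4600, 0]) cube([5750, 150, 2500]);
translate([0, 150, 0]) cube([150, 4450, 2500]);
translate([5600, 150, 0]) cube([150, 4450, 2500]);
translate([2500, 150, 0]) cube([150, 750, 2500]);
translate([2500, 1900, 0]) cube([150, 2700, 2500]);
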